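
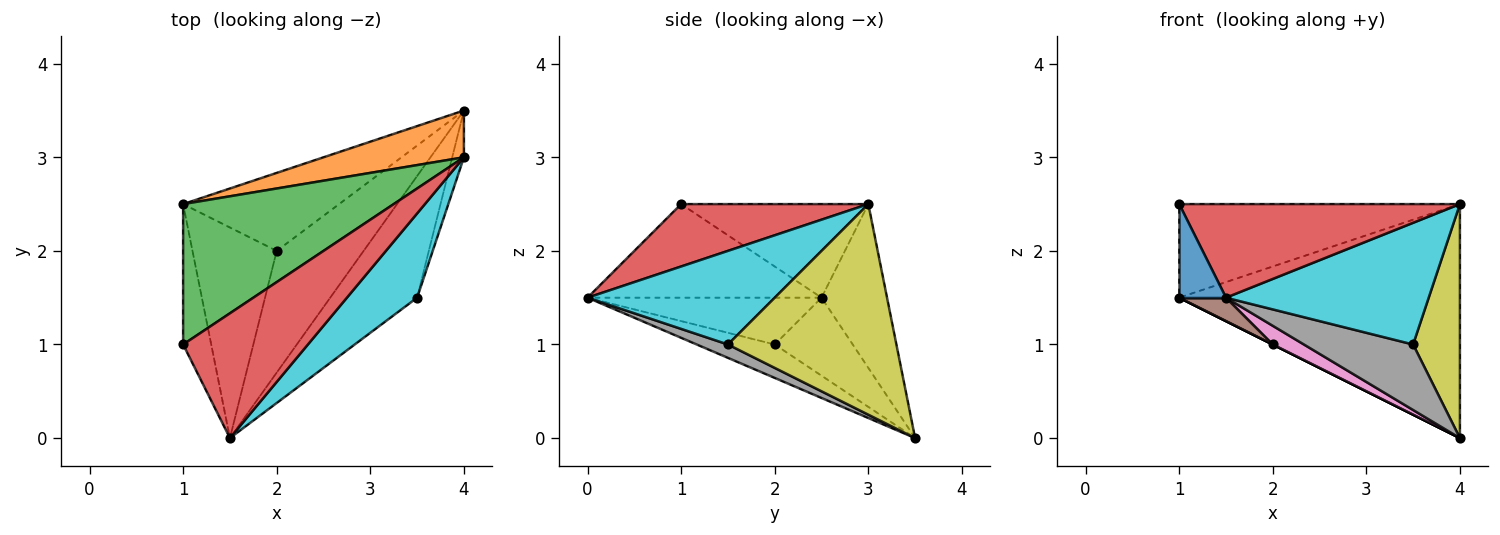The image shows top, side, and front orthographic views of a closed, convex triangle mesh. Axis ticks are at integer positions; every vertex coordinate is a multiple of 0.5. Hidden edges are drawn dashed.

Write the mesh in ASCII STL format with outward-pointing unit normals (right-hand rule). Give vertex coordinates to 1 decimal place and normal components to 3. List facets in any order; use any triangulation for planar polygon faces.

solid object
 facet normal -0.941 -0.188 -0.282
  outer loop
   vertex 1.0 1.0 2.5
   vertex 1.0 2.5 1.5
   vertex 1.5 0.0 1.5
  endloop
 endfacet
 facet normal -0.223 0.956 0.191
  outer loop
   vertex 4.0 3.0 2.5
   vertex 4.0 3.5 0.0
   vertex 1.0 2.5 1.5
  endloop
 endfacet
 facet normal -0.347 0.520 0.780
  outer loop
   vertex 4.0 3.0 2.5
   vertex 1.0 2.5 1.5
   vertex 1.0 1.0 2.5
  endloop
 endfacet
 facet normal 0.371 -0.557 0.743
  outer loop
   vertex 4.0 3.0 2.5
   vertex 1.0 1.0 2.5
   vertex 1.5 0.0 1.5
  endloop
 endfacet
 facet normal -0.447 0.000 -0.894
  outer loop
   vertex 2.0 2.0 1.0
   vertex 1.0 2.5 1.5
   vertex 4.0 3.5 0.0
  endloop
 endfacet
 facet normal -0.483 -0.097 -0.870
  outer loop
   vertex 2.0 2.0 1.0
   vertex 1.5 0.0 1.5
   vertex 1.0 2.5 1.5
  endloop
 endfacet
 facet normal -0.355 -0.142 -0.924
  outer loop
   vertex 2.0 2.0 1.0
   vertex 4.0 3.5 0.0
   vertex 1.5 0.0 1.5
  endloop
 endfacet
 facet normal 0.134 -0.470 -0.873
  outer loop
   vertex 3.5 1.5 1.0
   vertex 1.5 0.0 1.5
   vertex 4.0 3.5 0.0
  endloop
 endfacet
 facet normal 0.962 -0.267 -0.053
  outer loop
   vertex 3.5 1.5 1.0
   vertex 4.0 3.5 0.0
   vertex 4.0 3.0 2.5
  endloop
 endfacet
 facet normal 0.605 -0.655 0.453
  outer loop
   vertex 3.5 1.5 1.0
   vertex 4.0 3.0 2.5
   vertex 1.5 0.0 1.5
  endloop
 endfacet
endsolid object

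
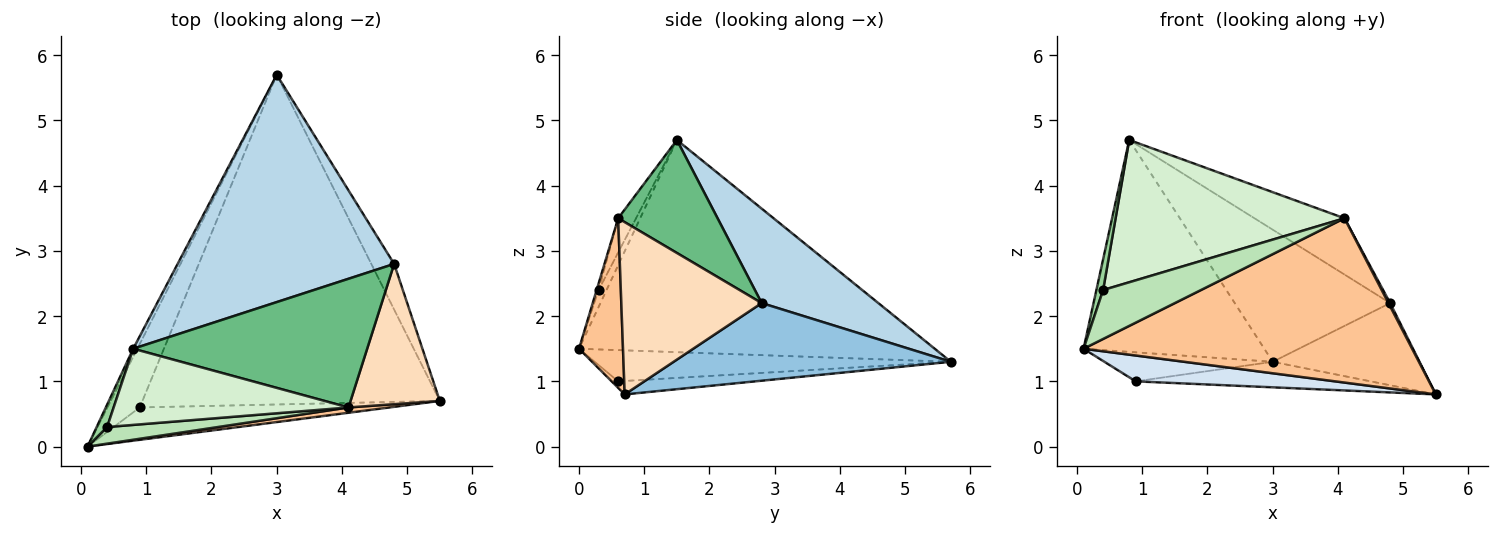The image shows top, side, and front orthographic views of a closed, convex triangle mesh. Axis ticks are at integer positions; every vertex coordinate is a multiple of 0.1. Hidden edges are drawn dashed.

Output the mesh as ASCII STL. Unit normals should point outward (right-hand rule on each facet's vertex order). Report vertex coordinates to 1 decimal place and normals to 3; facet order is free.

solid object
 facet normal -0.891 0.453 -0.017
  outer loop
   vertex 0.8 1.5 4.7
   vertex 3.0 5.7 1.3
   vertex 0.1 0.0 1.5
  endloop
 endfacet
 facet normal 0.855 0.453 -0.252
  outer loop
   vertex 4.8 2.8 2.2
   vertex 5.5 0.7 0.8
   vertex 3.0 5.7 1.3
  endloop
 endfacet
 facet normal 0.353 0.470 0.809
  outer loop
   vertex 4.8 2.8 2.2
   vertex 3.0 5.7 1.3
   vertex 0.8 1.5 4.7
  endloop
 endfacet
 facet normal -0.020 -0.624 -0.781
  outer loop
   vertex 0.9 0.6 1.0
   vertex 5.5 0.7 0.8
   vertex 0.1 0.0 1.5
  endloop
 endfacet
 facet normal -0.661 0.312 -0.683
  outer loop
   vertex 0.9 0.6 1.0
   vertex 0.1 0.0 1.5
   vertex 3.0 5.7 1.3
  endloop
 endfacet
 facet normal -0.045 0.077 -0.996
  outer loop
   vertex 0.9 0.6 1.0
   vertex 3.0 5.7 1.3
   vertex 5.5 0.7 0.8
  endloop
 endfacet
 facet normal 0.133 -0.991 0.032
  outer loop
   vertex 4.1 0.6 3.5
   vertex 0.1 0.0 1.5
   vertex 5.5 0.7 0.8
  endloop
 endfacet
 facet normal 0.888 -0.011 0.460
  outer loop
   vertex 4.1 0.6 3.5
   vertex 5.5 0.7 0.8
   vertex 4.8 2.8 2.2
  endloop
 endfacet
 facet normal 0.405 0.366 0.838
  outer loop
   vertex 4.1 0.6 3.5
   vertex 4.8 2.8 2.2
   vertex 0.8 1.5 4.7
  endloop
 endfacet
 facet normal -0.691 -0.585 0.425
  outer loop
   vertex 0.4 0.3 2.4
   vertex 0.8 1.5 4.7
   vertex 0.1 0.0 1.5
  endloop
 endfacet
 facet normal -0.019 -0.947 0.322
  outer loop
   vertex 0.4 0.3 2.4
   vertex 0.1 0.0 1.5
   vertex 4.1 0.6 3.5
  endloop
 endfacet
 facet normal -0.069 -0.880 0.471
  outer loop
   vertex 0.4 0.3 2.4
   vertex 4.1 0.6 3.5
   vertex 0.8 1.5 4.7
  endloop
 endfacet
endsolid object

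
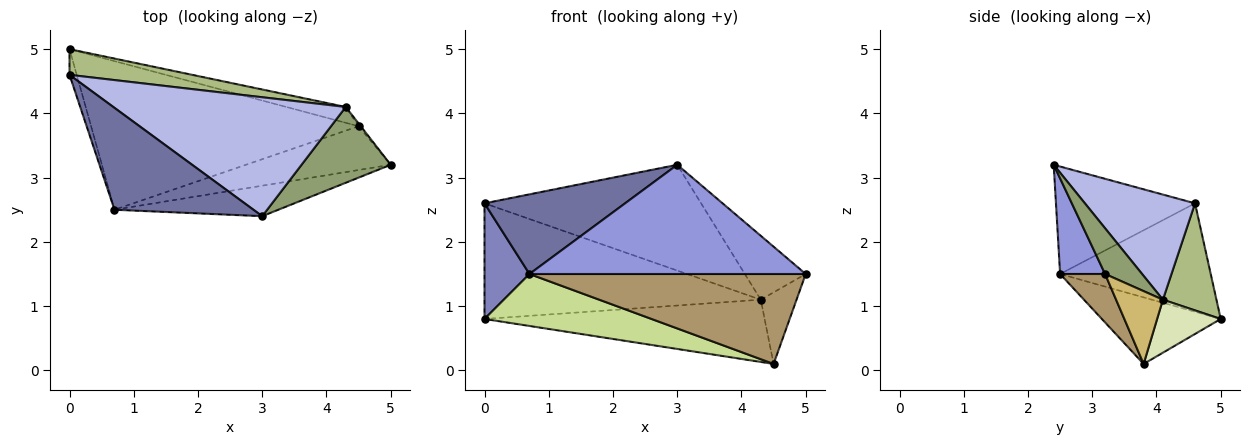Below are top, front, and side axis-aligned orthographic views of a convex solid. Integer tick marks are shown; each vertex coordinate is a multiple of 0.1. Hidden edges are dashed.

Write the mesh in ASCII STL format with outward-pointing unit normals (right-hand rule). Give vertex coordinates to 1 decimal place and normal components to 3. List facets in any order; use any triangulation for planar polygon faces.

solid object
 facet normal -0.520 -0.526 0.673
  outer loop
   vertex 0.7 2.5 1.5
   vertex 3.0 2.4 3.2
   vertex 0.0 4.6 2.6
  endloop
 endfacet
 facet normal -0.956 -0.286 -0.063
  outer loop
   vertex 0.7 2.5 1.5
   vertex 0.0 4.6 2.6
   vertex 0.0 5.0 0.8
  endloop
 endfacet
 facet normal 0.155 -0.952 -0.266
  outer loop
   vertex 0.7 2.5 1.5
   vertex 5.0 3.2 1.5
   vertex 3.0 2.4 3.2
  endloop
 endfacet
 facet normal 0.320 0.630 0.708
  outer loop
   vertex 4.3 4.1 1.1
   vertex 0.0 4.6 2.6
   vertex 3.0 2.4 3.2
  endloop
 endfacet
 facet normal 0.365 0.600 0.712
  outer loop
   vertex 4.3 4.1 1.1
   vertex 3.0 2.4 3.2
   vertex 5.0 3.2 1.5
  endloop
 endfacet
 facet normal 0.186 0.959 0.213
  outer loop
   vertex 4.3 4.1 1.1
   vertex 0.0 5.0 0.8
   vertex 0.0 4.6 2.6
  endloop
 endfacet
 facet normal -0.229 -0.321 -0.919
  outer loop
   vertex 4.5 3.8 0.1
   vertex 0.7 2.5 1.5
   vertex 0.0 5.0 0.8
  endloop
 endfacet
 facet normal 0.215 0.946 -0.241
  outer loop
   vertex 4.5 3.8 0.1
   vertex 0.0 5.0 0.8
   vertex 4.3 4.1 1.1
  endloop
 endfacet
 facet normal 0.145 -0.890 -0.433
  outer loop
   vertex 4.5 3.8 0.1
   vertex 5.0 3.2 1.5
   vertex 0.7 2.5 1.5
  endloop
 endfacet
 facet normal 0.794 0.607 -0.023
  outer loop
   vertex 4.5 3.8 0.1
   vertex 4.3 4.1 1.1
   vertex 5.0 3.2 1.5
  endloop
 endfacet
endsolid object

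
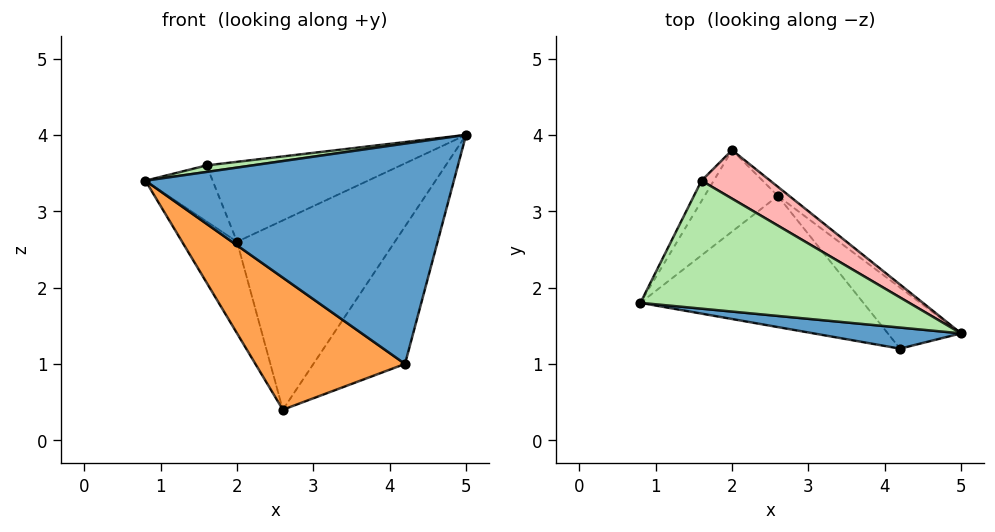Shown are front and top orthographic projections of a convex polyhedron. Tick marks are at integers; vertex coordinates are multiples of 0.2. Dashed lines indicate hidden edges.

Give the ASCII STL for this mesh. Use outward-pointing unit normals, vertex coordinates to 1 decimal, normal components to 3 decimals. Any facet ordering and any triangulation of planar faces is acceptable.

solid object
 facet normal -0.108 -0.990 0.095
  outer loop
   vertex 4.2 1.2 1.0
   vertex 5.0 1.4 4.0
   vertex 0.8 1.8 3.4
  endloop
 endfacet
 facet normal -0.860 0.381 -0.339
  outer loop
   vertex 2.6 3.2 0.4
   vertex 0.8 1.8 3.4
   vertex 2.0 3.8 2.6
  endloop
 endfacet
 facet normal -0.529 -0.602 -0.598
  outer loop
   vertex 2.6 3.2 0.4
   vertex 4.2 1.2 1.0
   vertex 0.8 1.8 3.4
  endloop
 endfacet
 facet normal 0.635 0.772 -0.037
  outer loop
   vertex 2.6 3.2 0.4
   vertex 2.0 3.8 2.6
   vertex 5.0 1.4 4.0
  endloop
 endfacet
 facet normal 0.791 0.559 -0.248
  outer loop
   vertex 2.6 3.2 0.4
   vertex 5.0 1.4 4.0
   vertex 4.2 1.2 1.0
  endloop
 endfacet
 facet normal -0.146 -0.051 0.988
  outer loop
   vertex 1.6 3.4 3.6
   vertex 0.8 1.8 3.4
   vertex 5.0 1.4 4.0
  endloop
 endfacet
 facet normal -0.873 0.458 -0.166
  outer loop
   vertex 1.6 3.4 3.6
   vertex 2.0 3.8 2.6
   vertex 0.8 1.8 3.4
  endloop
 endfacet
 facet normal 0.404 0.782 0.474
  outer loop
   vertex 1.6 3.4 3.6
   vertex 5.0 1.4 4.0
   vertex 2.0 3.8 2.6
  endloop
 endfacet
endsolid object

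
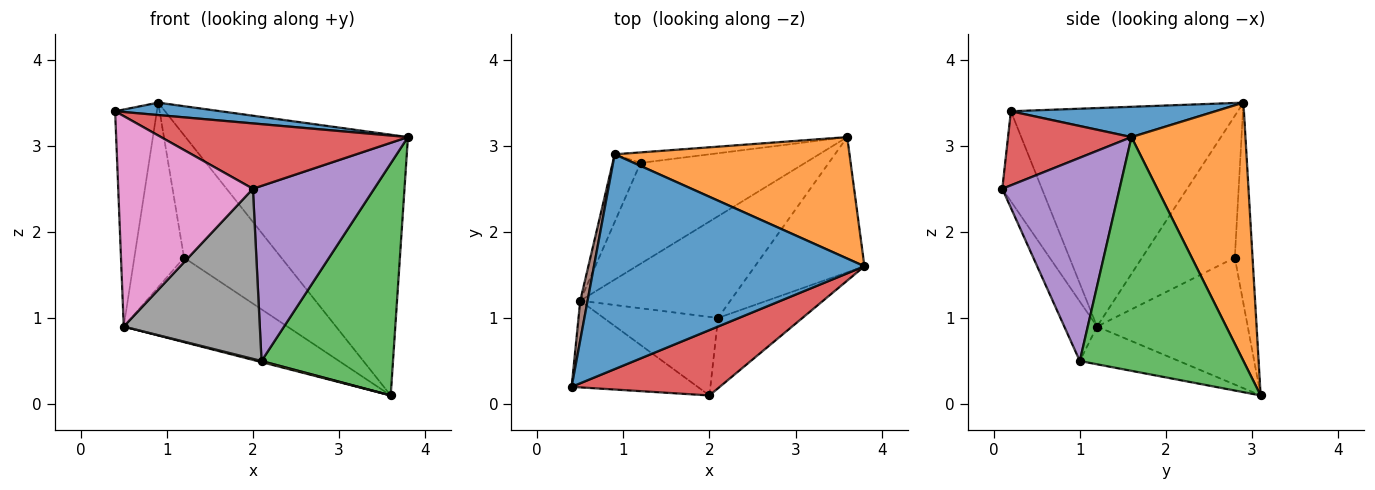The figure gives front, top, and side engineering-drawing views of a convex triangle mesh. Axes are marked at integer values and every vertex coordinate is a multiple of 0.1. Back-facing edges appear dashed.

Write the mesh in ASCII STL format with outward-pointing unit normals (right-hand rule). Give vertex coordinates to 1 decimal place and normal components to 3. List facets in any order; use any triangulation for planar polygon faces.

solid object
 facet normal 0.111 -0.057 0.992
  outer loop
   vertex 0.9 2.9 3.5
   vertex 0.4 0.2 3.4
   vertex 3.8 1.6 3.1
  endloop
 endfacet
 facet normal 0.421 0.822 0.383
  outer loop
   vertex 3.6 3.1 0.1
   vertex 0.9 2.9 3.5
   vertex 3.8 1.6 3.1
  endloop
 endfacet
 facet normal 0.732 -0.588 -0.343
  outer loop
   vertex 2.1 1.0 0.5
   vertex 3.6 3.1 0.1
   vertex 3.8 1.6 3.1
  endloop
 endfacet
 facet normal 0.333 -0.667 0.667
  outer loop
   vertex 2.0 0.1 2.5
   vertex 3.8 1.6 3.1
   vertex 0.4 0.2 3.4
  endloop
 endfacet
 facet normal 0.668 -0.691 -0.277
  outer loop
   vertex 2.0 0.1 2.5
   vertex 2.1 1.0 0.5
   vertex 3.8 1.6 3.1
  endloop
 endfacet
 facet normal -0.983 0.181 0.033
  outer loop
   vertex 0.5 1.2 0.9
   vertex 0.4 0.2 3.4
   vertex 0.9 2.9 3.5
  endloop
 endfacet
 facet normal -0.262 -0.892 -0.367
  outer loop
   vertex 0.5 1.2 0.9
   vertex 2.0 0.1 2.5
   vertex 0.4 0.2 3.4
  endloop
 endfacet
 facet normal -0.213 -0.887 -0.410
  outer loop
   vertex 0.5 1.2 0.9
   vertex 2.1 1.0 0.5
   vertex 2.0 0.1 2.5
  endloop
 endfacet
 facet normal -0.244 -0.011 -0.970
  outer loop
   vertex 0.5 1.2 0.9
   vertex 3.6 3.1 0.1
   vertex 2.1 1.0 0.5
  endloop
 endfacet
 facet normal -0.179 0.980 -0.084
  outer loop
   vertex 1.2 2.8 1.7
   vertex 0.9 2.9 3.5
   vertex 3.6 3.1 0.1
  endloop
 endfacet
 facet normal -0.869 0.465 -0.171
  outer loop
   vertex 1.2 2.8 1.7
   vertex 0.5 1.2 0.9
   vertex 0.9 2.9 3.5
  endloop
 endfacet
 facet normal -0.509 0.553 -0.660
  outer loop
   vertex 1.2 2.8 1.7
   vertex 3.6 3.1 0.1
   vertex 0.5 1.2 0.9
  endloop
 endfacet
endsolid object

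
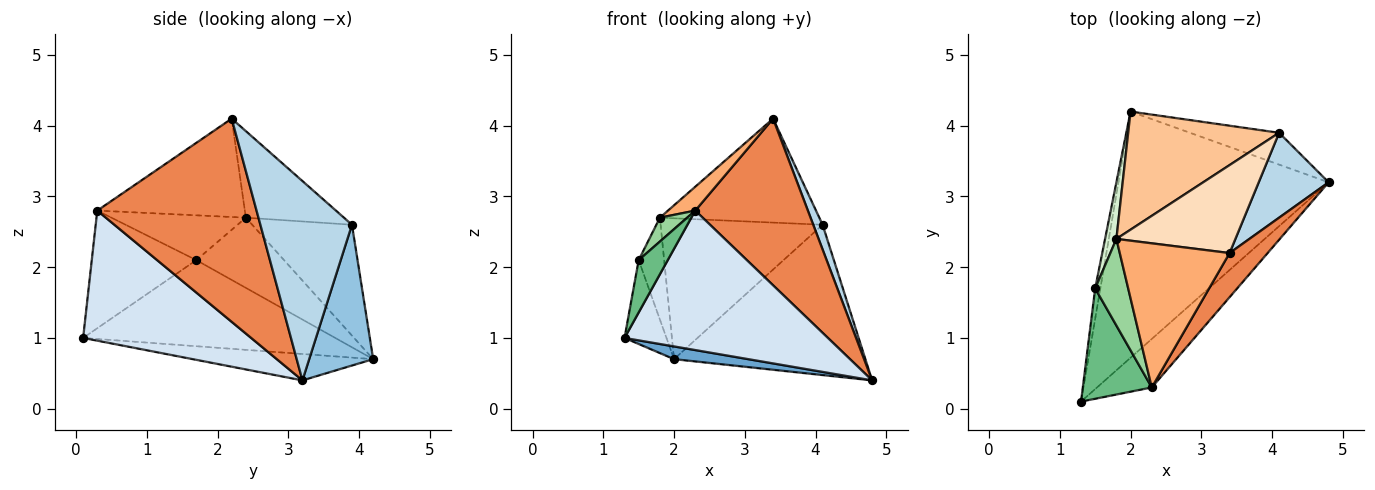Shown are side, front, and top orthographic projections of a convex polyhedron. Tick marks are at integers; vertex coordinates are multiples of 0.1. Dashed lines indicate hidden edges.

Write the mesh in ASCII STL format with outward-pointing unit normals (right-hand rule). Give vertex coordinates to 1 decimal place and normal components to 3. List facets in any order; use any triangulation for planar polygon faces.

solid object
 facet normal -0.124 -0.051 -0.991
  outer loop
   vertex 2.0 4.2 0.7
   vertex 4.8 3.2 0.4
   vertex 1.3 0.1 1.0
  endloop
 endfacet
 facet normal 0.311 0.930 -0.197
  outer loop
   vertex 4.1 3.9 2.6
   vertex 4.8 3.2 0.4
   vertex 2.0 4.2 0.7
  endloop
 endfacet
 facet normal 0.939 -0.096 0.329
  outer loop
   vertex 4.1 3.9 2.6
   vertex 3.4 2.2 4.1
   vertex 4.8 3.2 0.4
  endloop
 endfacet
 facet normal 0.615 -0.745 -0.259
  outer loop
   vertex 2.3 0.3 2.8
   vertex 1.3 0.1 1.0
   vertex 4.8 3.2 0.4
  endloop
 endfacet
 facet normal 0.807 -0.571 0.151
  outer loop
   vertex 2.3 0.3 2.8
   vertex 4.8 3.2 0.4
   vertex 3.4 2.2 4.1
  endloop
 endfacet
 facet normal -0.662 -0.122 0.739
  outer loop
   vertex 1.8 2.4 2.7
   vertex 2.3 0.3 2.8
   vertex 3.4 2.2 4.1
  endloop
 endfacet
 facet normal -0.427 0.693 0.581
  outer loop
   vertex 1.8 2.4 2.7
   vertex 4.1 3.9 2.6
   vertex 2.0 4.2 0.7
  endloop
 endfacet
 facet normal -0.425 0.691 0.585
  outer loop
   vertex 1.8 2.4 2.7
   vertex 3.4 2.2 4.1
   vertex 4.1 3.9 2.6
  endloop
 endfacet
 facet normal -0.839 -0.233 0.492
  outer loop
   vertex 1.5 1.7 2.1
   vertex 1.3 0.1 1.0
   vertex 2.3 0.3 2.8
  endloop
 endfacet
 facet normal -0.795 -0.161 0.585
  outer loop
   vertex 1.5 1.7 2.1
   vertex 2.3 0.3 2.8
   vertex 1.8 2.4 2.7
  endloop
 endfacet
 facet normal -0.985 0.164 -0.059
  outer loop
   vertex 1.5 1.7 2.1
   vertex 2.0 4.2 0.7
   vertex 1.3 0.1 1.0
  endloop
 endfacet
 facet normal -0.949 0.276 0.153
  outer loop
   vertex 1.5 1.7 2.1
   vertex 1.8 2.4 2.7
   vertex 2.0 4.2 0.7
  endloop
 endfacet
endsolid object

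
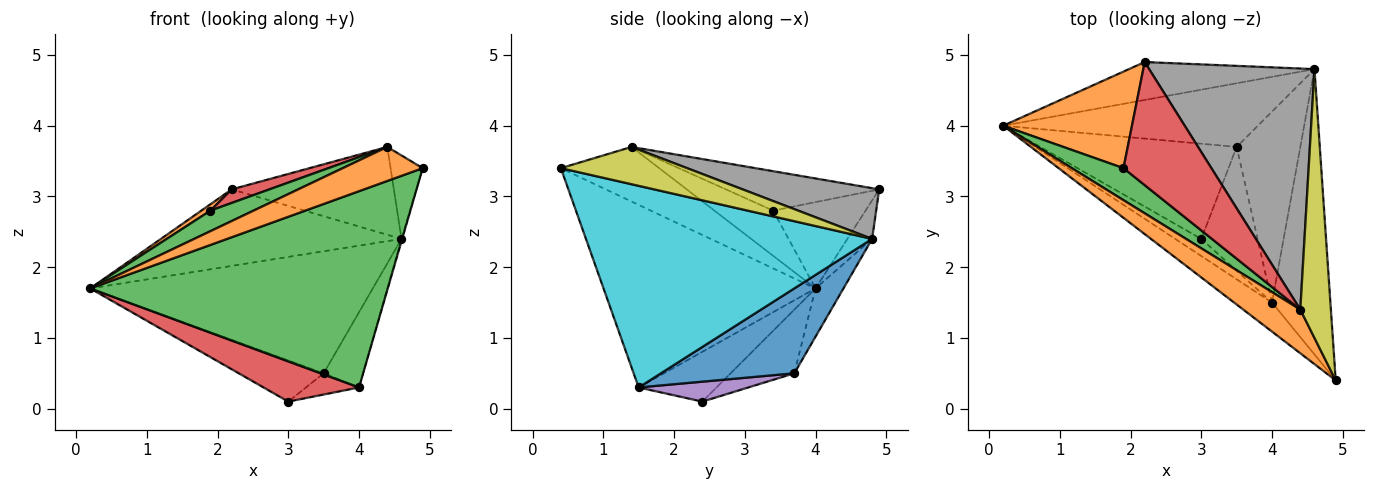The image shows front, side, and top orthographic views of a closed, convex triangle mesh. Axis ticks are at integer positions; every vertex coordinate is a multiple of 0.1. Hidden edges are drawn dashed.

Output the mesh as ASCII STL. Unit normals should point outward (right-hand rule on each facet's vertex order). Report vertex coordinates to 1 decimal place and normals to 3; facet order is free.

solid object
 facet normal -0.285 0.380 -0.880
  outer loop
   vertex 3.5 3.7 0.5
   vertex 3.0 2.4 0.1
   vertex 0.2 4.0 1.7
  endloop
 endfacet
 facet normal -0.603 -0.490 0.629
  outer loop
   vertex 4.4 1.4 3.7
   vertex 0.2 4.0 1.7
   vertex 4.9 0.4 3.4
  endloop
 endfacet
 facet normal -0.576 -0.809 -0.120
  outer loop
   vertex 4.0 1.5 0.3
   vertex 4.9 0.4 3.4
   vertex 0.2 4.0 1.7
  endloop
 endfacet
 facet normal -0.600 -0.736 -0.314
  outer loop
   vertex 4.0 1.5 0.3
   vertex 0.2 4.0 1.7
   vertex 3.0 2.4 0.1
  endloop
 endfacet
 facet normal 0.330 0.160 -0.931
  outer loop
   vertex 4.0 1.5 0.3
   vertex 3.0 2.4 0.1
   vertex 3.5 3.7 0.5
  endloop
 endfacet
 facet normal -0.092 0.892 -0.442
  outer loop
   vertex 4.6 4.8 2.4
   vertex 0.2 4.0 1.7
   vertex 2.2 4.9 3.1
  endloop
 endfacet
 facet normal -0.087 0.883 -0.461
  outer loop
   vertex 4.6 4.8 2.4
   vertex 3.5 3.7 0.5
   vertex 0.2 4.0 1.7
  endloop
 endfacet
 facet normal 0.277 0.329 0.903
  outer loop
   vertex 4.6 4.8 2.4
   vertex 2.2 4.9 3.1
   vertex 4.4 1.4 3.7
  endloop
 endfacet
 facet normal 0.759 0.193 0.622
  outer loop
   vertex 4.6 4.8 2.4
   vertex 4.4 1.4 3.7
   vertex 4.9 0.4 3.4
  endloop
 endfacet
 facet normal 0.961 0.002 -0.278
  outer loop
   vertex 4.6 4.8 2.4
   vertex 4.9 0.4 3.4
   vertex 4.0 1.5 0.3
  endloop
 endfacet
 facet normal 0.779 0.230 -0.584
  outer loop
   vertex 4.6 4.8 2.4
   vertex 4.0 1.5 0.3
   vertex 3.5 3.7 0.5
  endloop
 endfacet
 facet normal -0.556 -0.055 0.829
  outer loop
   vertex 1.9 3.4 2.8
   vertex 2.2 4.9 3.1
   vertex 0.2 4.0 1.7
  endloop
 endfacet
 facet normal -0.592 -0.435 0.678
  outer loop
   vertex 1.9 3.4 2.8
   vertex 0.2 4.0 1.7
   vertex 4.4 1.4 3.7
  endloop
 endfacet
 facet normal -0.407 -0.100 0.908
  outer loop
   vertex 1.9 3.4 2.8
   vertex 4.4 1.4 3.7
   vertex 2.2 4.9 3.1
  endloop
 endfacet
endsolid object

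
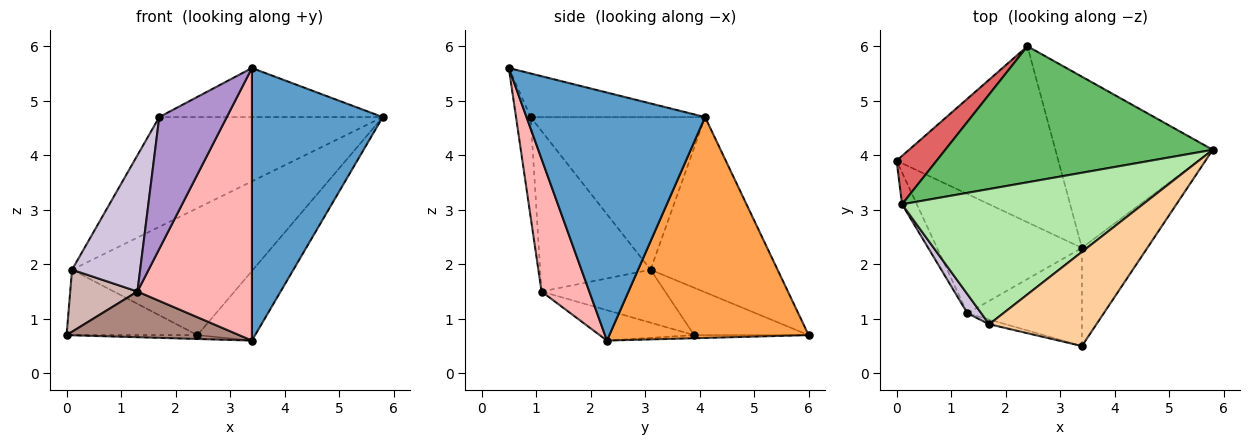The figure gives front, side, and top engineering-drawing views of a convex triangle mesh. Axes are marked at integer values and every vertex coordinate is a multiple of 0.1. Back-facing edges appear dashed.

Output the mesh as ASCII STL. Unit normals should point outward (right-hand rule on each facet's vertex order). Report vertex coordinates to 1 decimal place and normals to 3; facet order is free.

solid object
 facet normal 0.789 -0.578 -0.208
  outer loop
   vertex 3.4 2.3 0.6
   vertex 5.8 4.1 4.7
   vertex 3.4 0.5 5.6
  endloop
 endfacet
 facet normal -0.019 0.022 -1.000
  outer loop
   vertex 2.4 6.0 0.7
   vertex 3.4 2.3 0.6
   vertex 0.0 3.9 0.7
  endloop
 endfacet
 facet normal 0.793 0.230 -0.565
  outer loop
   vertex 2.4 6.0 0.7
   vertex 5.8 4.1 4.7
   vertex 3.4 2.3 0.6
  endloop
 endfacet
 facet normal -0.339 0.435 0.834
  outer loop
   vertex 1.7 0.9 4.7
   vertex 3.4 0.5 5.6
   vertex 5.8 4.1 4.7
  endloop
 endfacet
 facet normal -0.432 0.615 0.659
  outer loop
   vertex 0.1 3.1 1.9
   vertex 5.8 4.1 4.7
   vertex 2.4 6.0 0.7
  endloop
 endfacet
 facet normal -0.441 0.566 0.697
  outer loop
   vertex 0.1 3.1 1.9
   vertex 1.7 0.9 4.7
   vertex 5.8 4.1 4.7
  endloop
 endfacet
 facet normal -0.575 0.658 0.486
  outer loop
   vertex 0.1 3.1 1.9
   vertex 2.4 6.0 0.7
   vertex 0.0 3.9 0.7
  endloop
 endfacet
 facet normal 0.365 -0.876 -0.315
  outer loop
   vertex 1.3 1.1 1.5
   vertex 3.4 2.3 0.6
   vertex 3.4 0.5 5.6
  endloop
 endfacet
 facet normal -0.212 -0.977 -0.035
  outer loop
   vertex 1.3 1.1 1.5
   vertex 3.4 0.5 5.6
   vertex 1.7 0.9 4.7
  endloop
 endfacet
 facet normal -0.849 -0.524 0.073
  outer loop
   vertex 1.3 1.1 1.5
   vertex 1.7 0.9 4.7
   vertex 0.1 3.1 1.9
  endloop
 endfacet
 facet normal -0.192 -0.351 -0.916
  outer loop
   vertex 1.3 1.1 1.5
   vertex 0.0 3.9 0.7
   vertex 3.4 2.3 0.6
  endloop
 endfacet
 facet normal -0.853 -0.464 -0.238
  outer loop
   vertex 1.3 1.1 1.5
   vertex 0.1 3.1 1.9
   vertex 0.0 3.9 0.7
  endloop
 endfacet
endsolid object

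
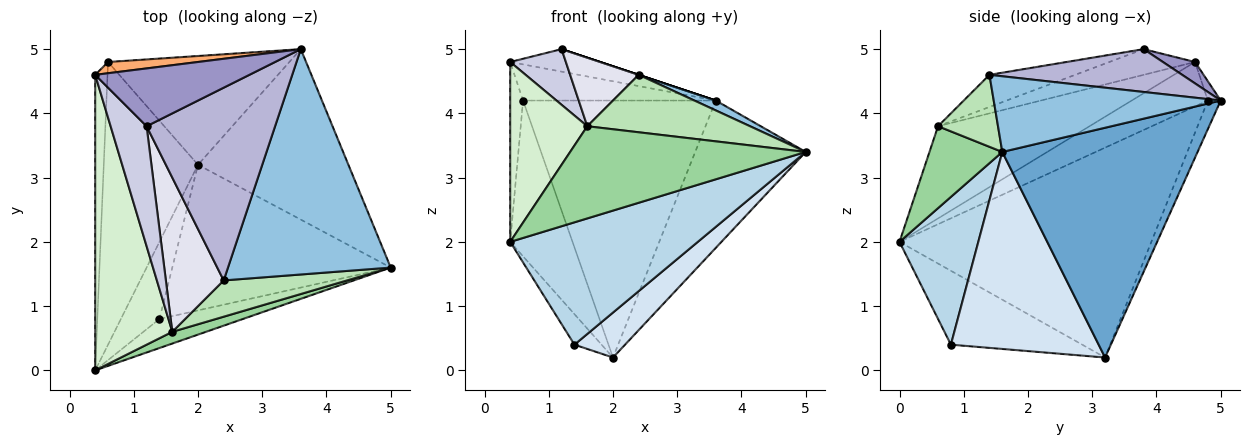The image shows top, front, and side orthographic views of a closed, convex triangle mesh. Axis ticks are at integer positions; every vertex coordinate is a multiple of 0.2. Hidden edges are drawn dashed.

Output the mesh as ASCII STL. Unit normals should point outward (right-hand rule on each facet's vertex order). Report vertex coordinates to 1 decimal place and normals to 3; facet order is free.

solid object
 facet normal 0.756 0.428 -0.495
  outer loop
   vertex 3.6 5.0 4.2
   vertex 5.0 1.6 3.4
   vertex 2.0 3.2 0.2
  endloop
 endfacet
 facet normal 0.421 -0.040 0.906
  outer loop
   vertex 2.4 1.4 4.6
   vertex 5.0 1.6 3.4
   vertex 3.6 5.0 4.2
  endloop
 endfacet
 facet normal 0.378 -0.901 -0.214
  outer loop
   vertex 1.4 0.8 0.4
   vertex 5.0 1.6 3.4
   vertex 0.4 0.0 2.0
  endloop
 endfacet
 facet normal 0.653 -0.224 -0.724
  outer loop
   vertex 1.4 0.8 0.4
   vertex 2.0 3.2 0.2
   vertex 5.0 1.6 3.4
  endloop
 endfacet
 facet normal -0.872 0.180 -0.455
  outer loop
   vertex 1.4 0.8 0.4
   vertex 0.4 0.0 2.0
   vertex 2.0 3.2 0.2
  endloop
 endfacet
 facet normal -0.064 0.953 0.296
  outer loop
   vertex 0.6 4.8 4.2
   vertex 0.4 4.6 4.8
   vertex 3.6 5.0 4.2
  endloop
 endfacet
 facet normal -0.061 0.919 -0.389
  outer loop
   vertex 0.6 4.8 4.2
   vertex 3.6 5.0 4.2
   vertex 2.0 3.2 0.2
  endloop
 endfacet
 facet normal -0.951 0.160 -0.264
  outer loop
   vertex 0.6 4.8 4.2
   vertex 0.4 0.0 2.0
   vertex 0.4 4.6 4.8
  endloop
 endfacet
 facet normal -0.890 0.220 -0.400
  outer loop
   vertex 0.6 4.8 4.2
   vertex 2.0 3.2 0.2
   vertex 0.4 0.0 2.0
  endloop
 endfacet
 facet normal 0.293 -0.948 0.121
  outer loop
   vertex 1.6 0.6 3.8
   vertex 0.4 0.0 2.0
   vertex 5.0 1.6 3.4
  endloop
 endfacet
 facet normal 0.297 -0.807 0.510
  outer loop
   vertex 1.6 0.6 3.8
   vertex 5.0 1.6 3.4
   vertex 2.4 1.4 4.6
  endloop
 endfacet
 facet normal -0.715 -0.364 0.598
  outer loop
   vertex 1.6 0.6 3.8
   vertex 0.4 4.6 4.8
   vertex 0.4 0.0 2.0
  endloop
 endfacet
 facet normal 0.128 0.359 0.924
  outer loop
   vertex 1.2 3.8 5.0
   vertex 3.6 5.0 4.2
   vertex 0.4 4.6 4.8
  endloop
 endfacet
 facet normal 0.316 0.000 0.949
  outer loop
   vertex 1.2 3.8 5.0
   vertex 2.4 1.4 4.6
   vertex 3.6 5.0 4.2
  endloop
 endfacet
 facet normal -0.544 -0.353 0.761
  outer loop
   vertex 1.2 3.8 5.0
   vertex 0.4 4.6 4.8
   vertex 1.6 0.6 3.8
  endloop
 endfacet
 facet normal -0.453 -0.362 0.815
  outer loop
   vertex 1.2 3.8 5.0
   vertex 1.6 0.6 3.8
   vertex 2.4 1.4 4.6
  endloop
 endfacet
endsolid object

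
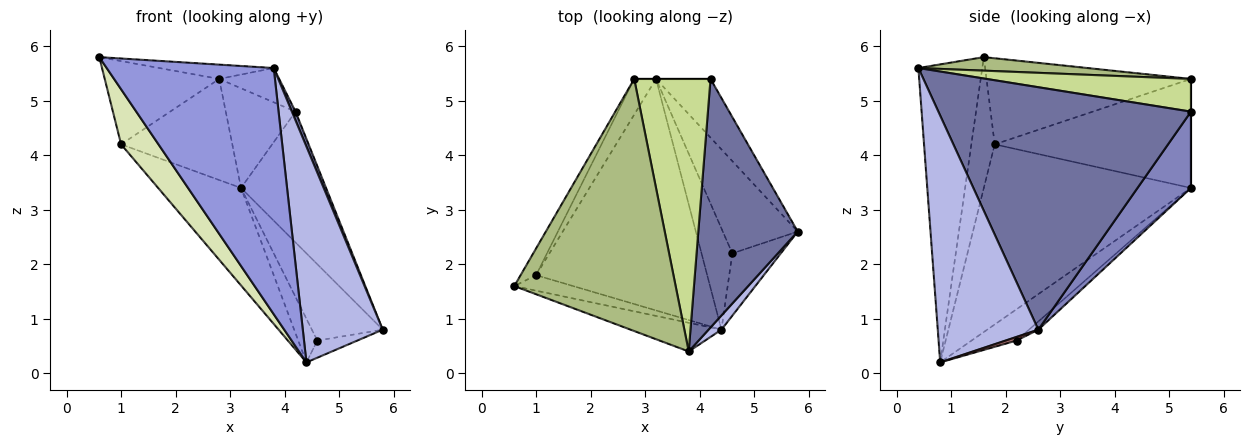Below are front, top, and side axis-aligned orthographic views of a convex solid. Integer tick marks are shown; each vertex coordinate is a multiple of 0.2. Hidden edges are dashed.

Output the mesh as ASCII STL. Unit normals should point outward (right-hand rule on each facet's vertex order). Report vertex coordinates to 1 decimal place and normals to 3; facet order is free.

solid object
 facet normal 0.925 -0.013 0.379
  outer loop
   vertex 3.8 0.4 5.6
   vertex 5.8 2.6 0.8
   vertex 4.2 5.4 4.8
  endloop
 endfacet
 facet normal 0.497 0.792 -0.355
  outer loop
   vertex 3.2 5.4 3.4
   vertex 4.2 5.4 4.8
   vertex 5.8 2.6 0.8
  endloop
 endfacet
 facet normal -0.355 -0.929 -0.108
  outer loop
   vertex 4.4 0.8 0.2
   vertex 3.8 0.4 5.6
   vertex 0.6 1.6 5.8
  endloop
 endfacet
 facet normal 0.782 -0.622 0.041
  outer loop
   vertex 4.4 0.8 0.2
   vertex 5.8 2.6 0.8
   vertex 3.8 0.4 5.6
  endloop
 endfacet
 facet normal 0.000 1.000 0.000
  outer loop
   vertex 2.8 5.4 5.4
   vertex 4.2 5.4 4.8
   vertex 3.2 5.4 3.4
  endloop
 endfacet
 facet normal 0.083 0.056 0.995
  outer loop
   vertex 2.8 5.4 5.4
   vertex 0.6 1.6 5.8
   vertex 3.8 0.4 5.6
  endloop
 endfacet
 facet normal 0.391 0.115 0.913
  outer loop
   vertex 2.8 5.4 5.4
   vertex 3.8 0.4 5.6
   vertex 4.2 5.4 4.8
  endloop
 endfacet
 facet normal -0.516 -0.825 -0.232
  outer loop
   vertex 1.0 1.8 4.2
   vertex 4.4 0.8 0.2
   vertex 0.6 1.6 5.8
  endloop
 endfacet
 facet normal -0.696 0.279 -0.661
  outer loop
   vertex 1.0 1.8 4.2
   vertex 3.2 5.4 3.4
   vertex 4.4 0.8 0.2
  endloop
 endfacet
 facet normal -0.862 0.483 -0.155
  outer loop
   vertex 1.0 1.8 4.2
   vertex 0.6 1.6 5.8
   vertex 2.8 5.4 5.4
  endloop
 endfacet
 facet normal -0.857 0.486 -0.171
  outer loop
   vertex 1.0 1.8 4.2
   vertex 2.8 5.4 5.4
   vertex 3.2 5.4 3.4
  endloop
 endfacet
 facet normal -0.084 0.635 -0.768
  outer loop
   vertex 4.6 2.2 0.6
   vertex 3.2 5.4 3.4
   vertex 5.8 2.6 0.8
  endloop
 endfacet
 facet normal 0.072 0.264 -0.962
  outer loop
   vertex 4.6 2.2 0.6
   vertex 5.8 2.6 0.8
   vertex 4.4 0.8 0.2
  endloop
 endfacet
 facet normal -0.682 0.289 -0.672
  outer loop
   vertex 4.6 2.2 0.6
   vertex 4.4 0.8 0.2
   vertex 3.2 5.4 3.4
  endloop
 endfacet
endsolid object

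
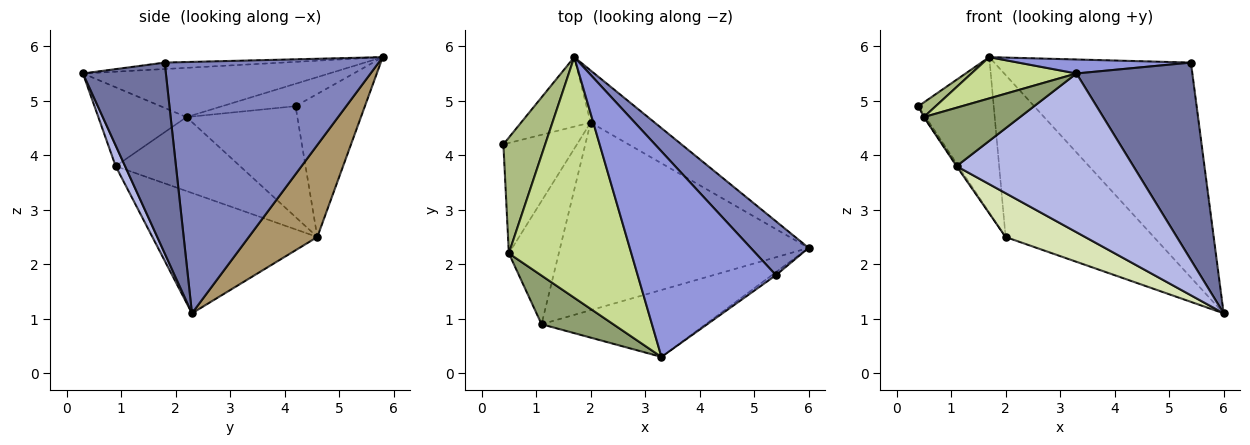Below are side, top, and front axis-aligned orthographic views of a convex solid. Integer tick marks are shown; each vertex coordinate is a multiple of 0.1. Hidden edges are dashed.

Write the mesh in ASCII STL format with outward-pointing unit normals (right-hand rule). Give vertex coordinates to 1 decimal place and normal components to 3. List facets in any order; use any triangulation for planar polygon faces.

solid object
 facet normal 0.582 -0.813 -0.012
  outer loop
   vertex 5.4 1.8 5.7
   vertex 3.3 0.3 5.5
   vertex 6.0 2.3 1.1
  endloop
 endfacet
 facet normal 0.726 0.667 0.167
  outer loop
   vertex 5.4 1.8 5.7
   vertex 6.0 2.3 1.1
   vertex 1.7 5.8 5.8
  endloop
 endfacet
 facet normal -0.046 -0.068 0.997
  outer loop
   vertex 5.4 1.8 5.7
   vertex 1.7 5.8 5.8
   vertex 3.3 0.3 5.5
  endloop
 endfacet
 facet normal 0.049 -0.920 -0.388
  outer loop
   vertex 1.1 0.9 3.8
   vertex 6.0 2.3 1.1
   vertex 3.3 0.3 5.5
  endloop
 endfacet
 facet normal -0.576 -0.628 0.523
  outer loop
   vertex 0.5 2.2 4.7
   vertex 1.1 0.9 3.8
   vertex 3.3 0.3 5.5
  endloop
 endfacet
 facet normal -0.470 -0.111 0.876
  outer loop
   vertex 0.5 2.2 4.7
   vertex 1.7 5.8 5.8
   vertex 0.4 4.2 4.9
  endloop
 endfacet
 facet normal -0.368 -0.157 0.916
  outer loop
   vertex 0.5 2.2 4.7
   vertex 3.3 0.3 5.5
   vertex 1.7 5.8 5.8
  endloop
 endfacet
 facet normal -0.427 -0.206 -0.881
  outer loop
   vertex 2.0 4.6 2.5
   vertex 6.0 2.3 1.1
   vertex 1.1 0.9 3.8
  endloop
 endfacet
 facet normal 0.403 0.871 -0.280
  outer loop
   vertex 2.0 4.6 2.5
   vertex 1.7 5.8 5.8
   vertex 6.0 2.3 1.1
  endloop
 endfacet
 facet normal -0.644 0.699 -0.313
  outer loop
   vertex 2.0 4.6 2.5
   vertex 0.4 4.2 4.9
   vertex 1.7 5.8 5.8
  endloop
 endfacet
 facet normal -0.833 0.014 -0.553
  outer loop
   vertex 2.0 4.6 2.5
   vertex 0.5 2.2 4.7
   vertex 0.4 4.2 4.9
  endloop
 endfacet
 facet normal -0.829 0.005 -0.560
  outer loop
   vertex 2.0 4.6 2.5
   vertex 1.1 0.9 3.8
   vertex 0.5 2.2 4.7
  endloop
 endfacet
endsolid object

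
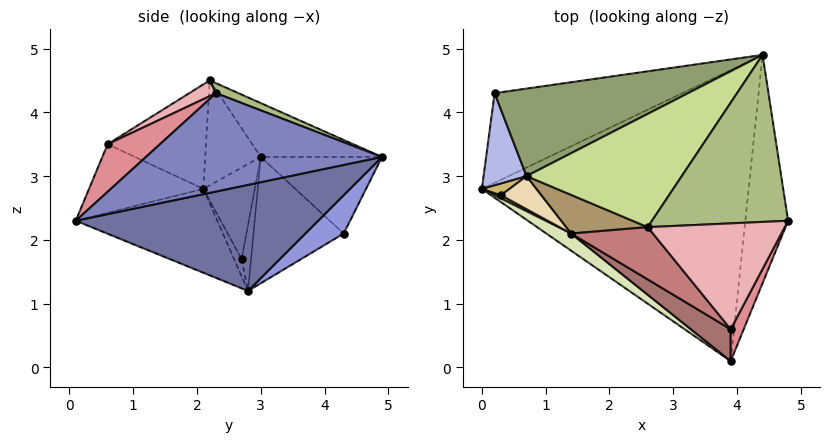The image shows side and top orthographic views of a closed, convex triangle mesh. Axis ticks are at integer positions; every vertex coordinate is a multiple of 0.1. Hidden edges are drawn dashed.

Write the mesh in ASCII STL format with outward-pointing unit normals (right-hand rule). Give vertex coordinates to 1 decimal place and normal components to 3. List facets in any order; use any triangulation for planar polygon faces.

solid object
 facet normal 0.365 0.153 -0.918
  outer loop
   vertex 3.9 0.1 2.3
   vertex 0.0 2.8 1.2
   vertex 4.4 4.9 3.3
  endloop
 endfacet
 facet normal 0.917 -0.012 -0.399
  outer loop
   vertex 3.9 0.1 2.3
   vertex 4.4 4.9 3.3
   vertex 4.8 2.3 4.3
  endloop
 endfacet
 facet normal 0.174 0.489 -0.854
  outer loop
   vertex 0.2 4.3 2.1
   vertex 4.4 4.9 3.3
   vertex 0.0 2.8 1.2
  endloop
 endfacet
 facet normal -0.945 -0.067 0.321
  outer loop
   vertex 0.2 4.3 2.1
   vertex 0.0 2.8 1.2
   vertex 0.7 3.0 3.3
  endloop
 endfacet
 facet normal -0.299 0.583 0.756
  outer loop
   vertex 0.2 4.3 2.1
   vertex 0.7 3.0 3.3
   vertex 4.4 4.9 3.3
  endloop
 endfacet
 facet normal 0.068 0.367 0.928
  outer loop
   vertex 2.6 2.2 4.5
   vertex 4.8 2.3 4.3
   vertex 4.4 4.9 3.3
  endloop
 endfacet
 facet normal -0.276 0.538 0.796
  outer loop
   vertex 2.6 2.2 4.5
   vertex 4.4 4.9 3.3
   vertex 0.7 3.0 3.3
  endloop
 endfacet
 facet normal -0.593 -0.786 0.176
  outer loop
   vertex 1.4 2.1 2.8
   vertex 0.0 2.8 1.2
   vertex 3.9 0.1 2.3
  endloop
 endfacet
 facet normal -0.571 -0.691 0.444
  outer loop
   vertex 1.4 2.1 2.8
   vertex 2.6 2.2 4.5
   vertex 0.7 3.0 3.3
  endloop
 endfacet
 facet normal -0.709 -0.640 0.297
  outer loop
   vertex 0.3 2.7 1.7
   vertex 0.7 3.0 3.3
   vertex 0.0 2.8 1.2
  endloop
 endfacet
 facet normal -0.635 -0.736 0.234
  outer loop
   vertex 0.3 2.7 1.7
   vertex 0.0 2.8 1.2
   vertex 1.4 2.1 2.8
  endloop
 endfacet
 facet normal -0.668 -0.683 0.295
  outer loop
   vertex 0.3 2.7 1.7
   vertex 1.4 2.1 2.8
   vertex 0.7 3.0 3.3
  endloop
 endfacet
 facet normal -0.552 -0.770 0.321
  outer loop
   vertex 3.9 0.6 3.5
   vertex 1.4 2.1 2.8
   vertex 3.9 0.1 2.3
  endloop
 endfacet
 facet normal -0.550 -0.716 0.430
  outer loop
   vertex 3.9 0.6 3.5
   vertex 2.6 2.2 4.5
   vertex 1.4 2.1 2.8
  endloop
 endfacet
 facet normal 0.814 -0.536 0.223
  outer loop
   vertex 3.9 0.6 3.5
   vertex 3.9 0.1 2.3
   vertex 4.8 2.3 4.3
  endloop
 endfacet
 facet normal 0.101 -0.467 0.878
  outer loop
   vertex 3.9 0.6 3.5
   vertex 4.8 2.3 4.3
   vertex 2.6 2.2 4.5
  endloop
 endfacet
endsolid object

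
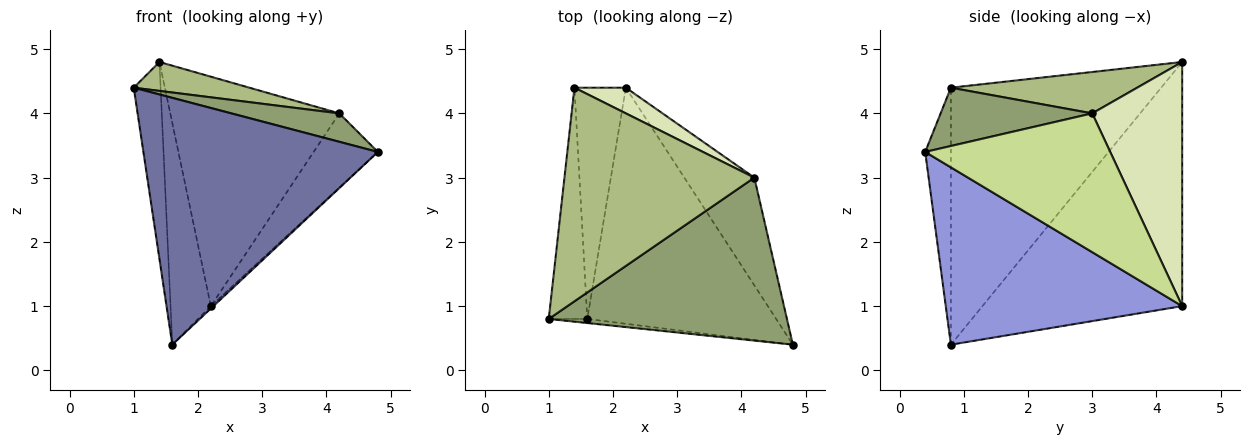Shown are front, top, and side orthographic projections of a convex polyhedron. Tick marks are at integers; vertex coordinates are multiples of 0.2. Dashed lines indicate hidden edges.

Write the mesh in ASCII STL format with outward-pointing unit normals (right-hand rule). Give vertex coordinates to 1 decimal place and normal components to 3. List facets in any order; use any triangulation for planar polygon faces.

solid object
 facet normal -0.109 -0.994 -0.016
  outer loop
   vertex 1.6 0.8 0.4
   vertex 4.8 0.4 3.4
   vertex 1.0 0.8 4.4
  endloop
 endfacet
 facet normal -0.981 0.125 -0.147
  outer loop
   vertex 1.6 0.8 0.4
   vertex 1.0 0.8 4.4
   vertex 1.4 4.4 4.8
  endloop
 endfacet
 facet normal 0.684 0.007 -0.729
  outer loop
   vertex 2.2 4.4 1.0
   vertex 4.8 0.4 3.4
   vertex 1.6 0.8 0.4
  endloop
 endfacet
 facet normal -0.960 0.194 -0.202
  outer loop
   vertex 2.2 4.4 1.0
   vertex 1.6 0.8 0.4
   vertex 1.4 4.4 4.8
  endloop
 endfacet
 facet normal 0.234 -0.167 0.958
  outer loop
   vertex 4.2 3.0 4.0
   vertex 1.0 0.8 4.4
   vertex 4.8 0.4 3.4
  endloop
 endfacet
 facet normal 0.211 -0.131 0.969
  outer loop
   vertex 4.2 3.0 4.0
   vertex 1.4 4.4 4.8
   vertex 1.0 0.8 4.4
  endloop
 endfacet
 facet normal 0.853 0.296 -0.430
  outer loop
   vertex 4.2 3.0 4.0
   vertex 4.8 0.4 3.4
   vertex 2.2 4.4 1.0
  endloop
 endfacet
 facet normal 0.467 0.879 0.098
  outer loop
   vertex 4.2 3.0 4.0
   vertex 2.2 4.4 1.0
   vertex 1.4 4.4 4.8
  endloop
 endfacet
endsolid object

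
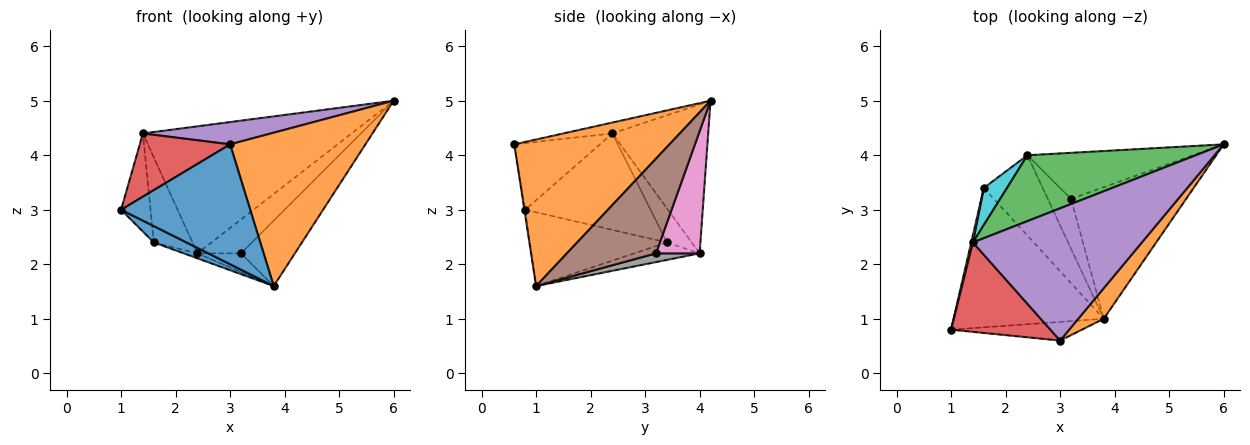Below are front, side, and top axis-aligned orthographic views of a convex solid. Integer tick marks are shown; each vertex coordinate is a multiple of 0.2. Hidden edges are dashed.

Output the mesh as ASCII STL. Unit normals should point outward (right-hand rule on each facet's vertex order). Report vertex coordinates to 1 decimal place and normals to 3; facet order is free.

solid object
 facet normal -0.006 -0.988 -0.154
  outer loop
   vertex 3.0 0.6 4.2
   vertex 1.0 0.8 3.0
   vertex 3.8 1.0 1.6
  endloop
 endfacet
 facet normal 0.747 -0.652 0.130
  outer loop
   vertex 3.0 0.6 4.2
   vertex 3.8 1.0 1.6
   vertex 6.0 4.2 5.0
  endloop
 endfacet
 facet normal -0.377 0.822 0.426
  outer loop
   vertex 1.4 2.4 4.4
   vertex 6.0 4.2 5.0
   vertex 2.4 4.0 2.2
  endloop
 endfacet
 facet normal -0.480 -0.506 0.716
  outer loop
   vertex 1.4 2.4 4.4
   vertex 1.0 0.8 3.0
   vertex 3.0 0.6 4.2
  endloop
 endfacet
 facet normal -0.063 -0.166 0.984
  outer loop
   vertex 1.4 2.4 4.4
   vertex 3.0 0.6 4.2
   vertex 6.0 4.2 5.0
  endloop
 endfacet
 facet normal 0.593 0.358 -0.721
  outer loop
   vertex 3.2 3.2 2.2
   vertex 6.0 4.2 5.0
   vertex 3.8 1.0 1.6
  endloop
 endfacet
 facet normal 0.510 0.510 -0.692
  outer loop
   vertex 3.2 3.2 2.2
   vertex 2.4 4.0 2.2
   vertex 6.0 4.2 5.0
  endloop
 endfacet
 facet normal 0.331 0.331 -0.883
  outer loop
   vertex 3.2 3.2 2.2
   vertex 3.8 1.0 1.6
   vertex 2.4 4.0 2.2
  endloop
 endfacet
 facet normal -0.973 0.229 0.017
  outer loop
   vertex 1.6 3.4 2.4
   vertex 1.0 0.8 3.0
   vertex 1.4 2.4 4.4
  endloop
 endfacet
 facet normal -0.507 0.790 0.345
  outer loop
   vertex 1.6 3.4 2.4
   vertex 1.4 2.4 4.4
   vertex 2.4 4.0 2.2
  endloop
 endfacet
 facet normal -0.439 -0.105 -0.892
  outer loop
   vertex 1.6 3.4 2.4
   vertex 3.8 1.0 1.6
   vertex 1.0 0.8 3.0
  endloop
 endfacet
 facet normal -0.284 0.059 -0.957
  outer loop
   vertex 1.6 3.4 2.4
   vertex 2.4 4.0 2.2
   vertex 3.8 1.0 1.6
  endloop
 endfacet
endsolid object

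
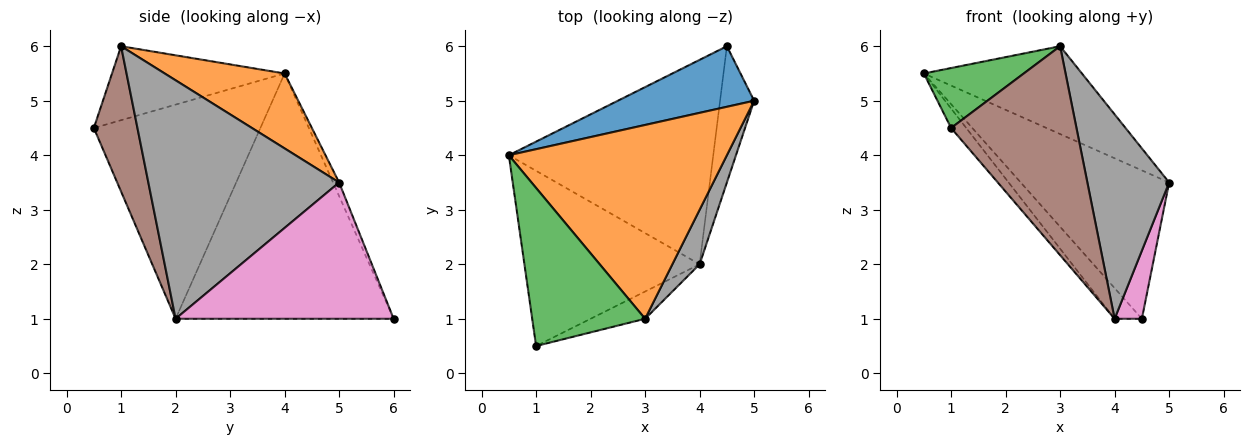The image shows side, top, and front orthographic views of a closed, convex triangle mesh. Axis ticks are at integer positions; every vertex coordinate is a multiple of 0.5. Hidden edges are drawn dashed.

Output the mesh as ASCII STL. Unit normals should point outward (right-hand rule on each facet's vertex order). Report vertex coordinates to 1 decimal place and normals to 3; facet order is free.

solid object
 facet normal -0.038 0.925 0.378
  outer loop
   vertex 4.5 6.0 1.0
   vertex 0.5 4.0 5.5
   vertex 5.0 5.0 3.5
  endloop
 endfacet
 facet normal 0.299 0.394 0.869
  outer loop
   vertex 3.0 1.0 6.0
   vertex 5.0 5.0 3.5
   vertex 0.5 4.0 5.5
  endloop
 endfacet
 facet normal -0.522 -0.302 0.797
  outer loop
   vertex 3.0 1.0 6.0
   vertex 0.5 4.0 5.5
   vertex 1.0 0.5 4.5
  endloop
 endfacet
 facet normal -0.772 0.070 -0.632
  outer loop
   vertex 4.0 2.0 1.0
   vertex 1.0 0.5 4.5
   vertex 0.5 4.0 5.5
  endloop
 endfacet
 facet normal -0.765 0.096 -0.637
  outer loop
   vertex 4.0 2.0 1.0
   vertex 0.5 4.0 5.5
   vertex 4.5 6.0 1.0
  endloop
 endfacet
 facet normal 0.326 -0.937 -0.122
  outer loop
   vertex 4.0 2.0 1.0
   vertex 3.0 1.0 6.0
   vertex 1.0 0.5 4.5
  endloop
 endfacet
 facet normal 0.963 -0.120 -0.241
  outer loop
   vertex 4.0 2.0 1.0
   vertex 4.5 6.0 1.0
   vertex 5.0 5.0 3.5
  endloop
 endfacet
 facet normal 0.914 -0.392 0.104
  outer loop
   vertex 4.0 2.0 1.0
   vertex 5.0 5.0 3.5
   vertex 3.0 1.0 6.0
  endloop
 endfacet
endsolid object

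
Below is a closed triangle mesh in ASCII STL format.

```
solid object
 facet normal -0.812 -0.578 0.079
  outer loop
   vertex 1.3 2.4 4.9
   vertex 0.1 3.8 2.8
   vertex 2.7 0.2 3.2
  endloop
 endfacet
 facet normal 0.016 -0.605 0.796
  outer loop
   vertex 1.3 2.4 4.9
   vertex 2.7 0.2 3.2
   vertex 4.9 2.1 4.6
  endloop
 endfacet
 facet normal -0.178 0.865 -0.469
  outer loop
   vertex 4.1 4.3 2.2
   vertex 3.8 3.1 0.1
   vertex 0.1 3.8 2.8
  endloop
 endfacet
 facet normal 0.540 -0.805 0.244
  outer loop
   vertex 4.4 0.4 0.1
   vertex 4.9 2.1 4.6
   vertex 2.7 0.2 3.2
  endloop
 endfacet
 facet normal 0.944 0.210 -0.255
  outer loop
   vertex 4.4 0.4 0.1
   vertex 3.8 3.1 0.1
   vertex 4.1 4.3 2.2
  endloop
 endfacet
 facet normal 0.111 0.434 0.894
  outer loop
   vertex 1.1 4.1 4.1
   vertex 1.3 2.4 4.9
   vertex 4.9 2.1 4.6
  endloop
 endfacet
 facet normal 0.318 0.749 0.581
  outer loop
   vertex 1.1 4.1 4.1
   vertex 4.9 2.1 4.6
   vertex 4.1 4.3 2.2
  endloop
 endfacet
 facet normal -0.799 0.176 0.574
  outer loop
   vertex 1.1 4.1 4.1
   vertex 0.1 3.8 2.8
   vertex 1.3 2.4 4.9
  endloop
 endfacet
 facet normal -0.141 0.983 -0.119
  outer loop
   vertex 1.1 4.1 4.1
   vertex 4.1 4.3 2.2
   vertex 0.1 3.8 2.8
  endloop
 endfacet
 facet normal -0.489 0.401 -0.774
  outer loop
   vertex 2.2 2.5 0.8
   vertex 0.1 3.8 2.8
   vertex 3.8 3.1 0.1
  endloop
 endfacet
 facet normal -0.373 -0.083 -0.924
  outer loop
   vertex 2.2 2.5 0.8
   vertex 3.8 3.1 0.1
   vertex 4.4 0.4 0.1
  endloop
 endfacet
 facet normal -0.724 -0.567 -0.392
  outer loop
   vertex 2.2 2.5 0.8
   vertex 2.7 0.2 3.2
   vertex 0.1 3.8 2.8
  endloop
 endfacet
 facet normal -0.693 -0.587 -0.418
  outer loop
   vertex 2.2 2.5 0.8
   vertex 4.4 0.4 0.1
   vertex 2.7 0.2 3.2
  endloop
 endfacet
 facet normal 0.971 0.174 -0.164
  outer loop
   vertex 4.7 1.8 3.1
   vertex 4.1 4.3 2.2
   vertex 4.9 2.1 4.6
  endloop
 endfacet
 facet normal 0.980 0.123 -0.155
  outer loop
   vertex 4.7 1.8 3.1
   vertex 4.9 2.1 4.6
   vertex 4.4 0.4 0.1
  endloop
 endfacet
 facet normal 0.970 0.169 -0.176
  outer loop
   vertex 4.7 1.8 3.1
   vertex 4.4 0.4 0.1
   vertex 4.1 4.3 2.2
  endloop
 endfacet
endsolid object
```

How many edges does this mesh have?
24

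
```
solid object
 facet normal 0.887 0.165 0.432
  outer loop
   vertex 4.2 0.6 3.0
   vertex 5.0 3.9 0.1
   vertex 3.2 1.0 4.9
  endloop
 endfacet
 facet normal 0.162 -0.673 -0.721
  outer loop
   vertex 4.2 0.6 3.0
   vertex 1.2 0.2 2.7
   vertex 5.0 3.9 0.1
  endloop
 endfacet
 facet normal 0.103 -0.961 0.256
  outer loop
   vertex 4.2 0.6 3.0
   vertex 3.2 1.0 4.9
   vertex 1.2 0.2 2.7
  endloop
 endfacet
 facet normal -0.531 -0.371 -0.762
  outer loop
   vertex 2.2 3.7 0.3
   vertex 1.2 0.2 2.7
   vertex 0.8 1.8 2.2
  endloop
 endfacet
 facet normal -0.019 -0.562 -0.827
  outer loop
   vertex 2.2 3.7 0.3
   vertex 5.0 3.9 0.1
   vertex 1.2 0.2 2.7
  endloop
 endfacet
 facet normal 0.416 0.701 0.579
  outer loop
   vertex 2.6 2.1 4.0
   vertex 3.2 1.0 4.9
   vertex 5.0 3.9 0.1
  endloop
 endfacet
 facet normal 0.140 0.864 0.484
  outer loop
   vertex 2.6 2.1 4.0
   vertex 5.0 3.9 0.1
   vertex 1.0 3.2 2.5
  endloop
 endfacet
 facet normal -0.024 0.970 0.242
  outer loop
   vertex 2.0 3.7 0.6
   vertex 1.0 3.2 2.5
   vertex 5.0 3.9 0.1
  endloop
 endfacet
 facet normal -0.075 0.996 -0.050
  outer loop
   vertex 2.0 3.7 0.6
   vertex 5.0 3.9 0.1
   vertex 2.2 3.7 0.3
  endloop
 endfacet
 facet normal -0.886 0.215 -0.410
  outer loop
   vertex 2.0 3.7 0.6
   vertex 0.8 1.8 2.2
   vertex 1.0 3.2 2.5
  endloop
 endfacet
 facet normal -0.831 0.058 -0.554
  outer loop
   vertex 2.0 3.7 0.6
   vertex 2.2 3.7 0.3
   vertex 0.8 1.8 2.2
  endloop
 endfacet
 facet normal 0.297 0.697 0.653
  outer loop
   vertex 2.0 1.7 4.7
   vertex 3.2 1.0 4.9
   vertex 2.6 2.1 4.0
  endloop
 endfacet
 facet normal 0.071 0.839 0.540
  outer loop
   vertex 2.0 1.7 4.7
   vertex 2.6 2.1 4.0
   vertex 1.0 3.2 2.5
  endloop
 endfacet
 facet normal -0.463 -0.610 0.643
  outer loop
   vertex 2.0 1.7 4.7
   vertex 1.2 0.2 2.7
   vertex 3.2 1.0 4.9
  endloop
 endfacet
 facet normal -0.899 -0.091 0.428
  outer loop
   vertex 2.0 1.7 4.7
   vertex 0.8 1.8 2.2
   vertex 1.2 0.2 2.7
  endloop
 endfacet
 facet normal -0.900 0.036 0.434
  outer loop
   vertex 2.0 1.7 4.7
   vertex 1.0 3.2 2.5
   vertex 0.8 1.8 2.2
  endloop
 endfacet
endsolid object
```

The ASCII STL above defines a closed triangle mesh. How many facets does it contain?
16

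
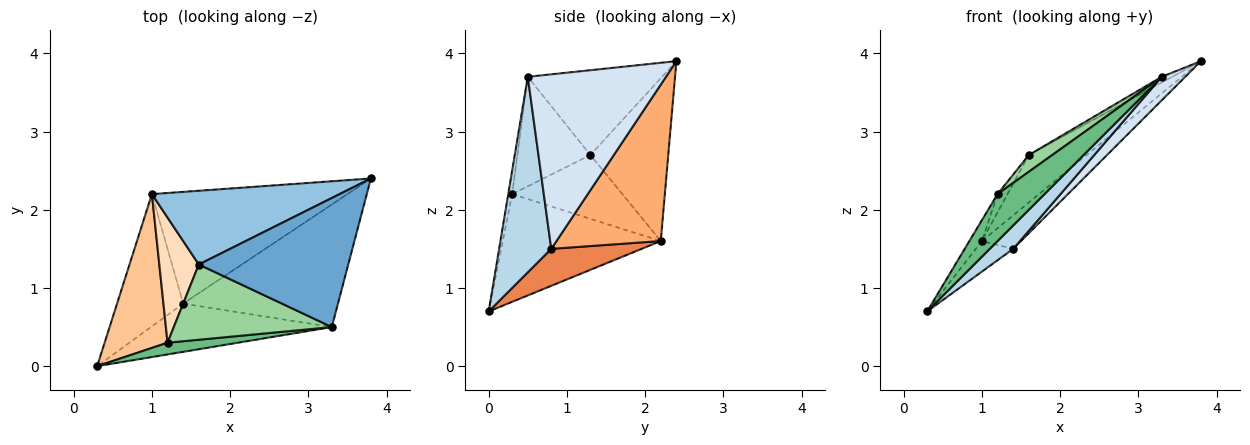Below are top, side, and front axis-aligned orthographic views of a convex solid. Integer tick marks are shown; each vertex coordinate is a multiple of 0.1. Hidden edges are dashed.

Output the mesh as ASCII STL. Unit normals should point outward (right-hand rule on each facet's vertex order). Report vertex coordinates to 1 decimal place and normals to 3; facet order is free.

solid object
 facet normal -0.493 0.038 0.869
  outer loop
   vertex 1.6 1.3 2.7
   vertex 3.3 0.5 3.7
   vertex 3.8 2.4 3.9
  endloop
 endfacet
 facet normal -0.589 0.437 0.679
  outer loop
   vertex 1.6 1.3 2.7
   vertex 3.8 2.4 3.9
   vertex 1.0 2.2 1.6
  endloop
 endfacet
 facet normal 0.697 -0.314 -0.645
  outer loop
   vertex 1.4 0.8 1.5
   vertex 3.3 0.5 3.7
   vertex 0.3 0.0 0.7
  endloop
 endfacet
 facet normal 0.742 -0.126 -0.658
  outer loop
   vertex 1.4 0.8 1.5
   vertex 3.8 2.4 3.9
   vertex 3.3 0.5 3.7
  endloop
 endfacet
 facet normal 0.478 0.198 -0.856
  outer loop
   vertex 1.4 0.8 1.5
   vertex 0.3 0.0 0.7
   vertex 1.0 2.2 1.6
  endloop
 endfacet
 facet normal 0.608 0.228 -0.760
  outer loop
   vertex 1.4 0.8 1.5
   vertex 1.0 2.2 1.6
   vertex 3.8 2.4 3.9
  endloop
 endfacet
 facet normal -0.861 0.068 0.503
  outer loop
   vertex 1.2 0.3 2.2
   vertex 1.0 2.2 1.6
   vertex 0.3 0.0 0.7
  endloop
 endfacet
 facet normal -0.848 0.077 0.525
  outer loop
   vertex 1.2 0.3 2.2
   vertex 1.6 1.3 2.7
   vertex 1.0 2.2 1.6
  endloop
 endfacet
 facet normal -0.081 -0.967 0.242
  outer loop
   vertex 1.2 0.3 2.2
   vertex 0.3 0.0 0.7
   vertex 3.3 0.5 3.7
  endloop
 endfacet
 facet normal -0.560 -0.180 0.808
  outer loop
   vertex 1.2 0.3 2.2
   vertex 3.3 0.5 3.7
   vertex 1.6 1.3 2.7
  endloop
 endfacet
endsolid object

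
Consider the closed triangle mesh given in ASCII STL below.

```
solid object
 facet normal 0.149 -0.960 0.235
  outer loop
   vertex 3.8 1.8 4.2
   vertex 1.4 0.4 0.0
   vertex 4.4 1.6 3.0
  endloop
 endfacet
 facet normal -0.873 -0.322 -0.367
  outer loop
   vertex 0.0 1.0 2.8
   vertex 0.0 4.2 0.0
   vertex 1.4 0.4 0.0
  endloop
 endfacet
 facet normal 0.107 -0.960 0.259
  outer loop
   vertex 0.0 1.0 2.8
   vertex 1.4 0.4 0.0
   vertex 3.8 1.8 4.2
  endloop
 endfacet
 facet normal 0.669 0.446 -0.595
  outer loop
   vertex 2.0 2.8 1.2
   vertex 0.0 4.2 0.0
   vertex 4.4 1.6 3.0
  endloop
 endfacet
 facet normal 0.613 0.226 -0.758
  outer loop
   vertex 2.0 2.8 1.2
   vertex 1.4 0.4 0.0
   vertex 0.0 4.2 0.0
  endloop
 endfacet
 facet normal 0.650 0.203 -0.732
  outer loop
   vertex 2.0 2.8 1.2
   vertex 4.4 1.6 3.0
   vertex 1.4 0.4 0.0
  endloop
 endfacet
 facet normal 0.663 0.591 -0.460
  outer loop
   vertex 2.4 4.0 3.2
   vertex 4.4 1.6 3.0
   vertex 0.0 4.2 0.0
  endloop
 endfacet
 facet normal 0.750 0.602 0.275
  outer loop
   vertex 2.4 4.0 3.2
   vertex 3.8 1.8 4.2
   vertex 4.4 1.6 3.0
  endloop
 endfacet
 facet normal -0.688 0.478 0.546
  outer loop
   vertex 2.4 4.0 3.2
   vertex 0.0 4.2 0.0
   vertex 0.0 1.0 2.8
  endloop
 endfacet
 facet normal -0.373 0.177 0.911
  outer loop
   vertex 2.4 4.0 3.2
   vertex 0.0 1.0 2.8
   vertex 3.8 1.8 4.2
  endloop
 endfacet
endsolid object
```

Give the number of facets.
10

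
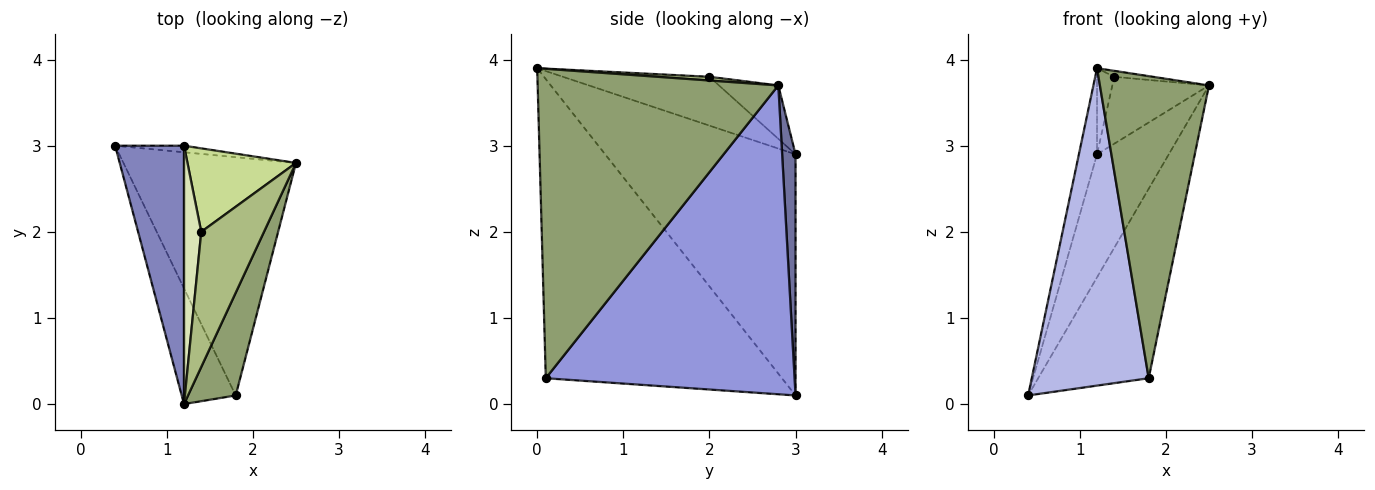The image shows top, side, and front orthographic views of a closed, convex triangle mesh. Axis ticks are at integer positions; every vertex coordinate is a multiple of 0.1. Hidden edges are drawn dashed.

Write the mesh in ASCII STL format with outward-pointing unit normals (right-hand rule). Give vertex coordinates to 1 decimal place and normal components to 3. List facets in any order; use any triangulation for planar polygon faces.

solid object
 facet normal 0.183 0.982 -0.052
  outer loop
   vertex 1.2 3.0 2.9
   vertex 2.5 2.8 3.7
   vertex 0.4 3.0 0.1
  endloop
 endfacet
 facet normal -0.958 0.091 0.274
  outer loop
   vertex 1.2 3.0 2.9
   vertex 0.4 3.0 0.1
   vertex 1.2 0.0 3.9
  endloop
 endfacet
 facet normal 0.814 0.362 -0.455
  outer loop
   vertex 1.8 0.1 0.3
   vertex 0.4 3.0 0.1
   vertex 2.5 2.8 3.7
  endloop
 endfacet
 facet normal -0.885 -0.438 -0.160
  outer loop
   vertex 1.8 0.1 0.3
   vertex 1.2 0.0 3.9
   vertex 0.4 3.0 0.1
  endloop
 endfacet
 facet normal 0.902 -0.409 0.139
  outer loop
   vertex 1.8 0.1 0.3
   vertex 2.5 2.8 3.7
   vertex 1.2 0.0 3.9
  endloop
 endfacet
 facet normal 0.059 0.044 0.997
  outer loop
   vertex 1.4 2.0 3.8
   vertex 1.2 0.0 3.9
   vertex 2.5 2.8 3.7
  endloop
 endfacet
 facet normal -0.358 0.584 0.728
  outer loop
   vertex 1.4 2.0 3.8
   vertex 2.5 2.8 3.7
   vertex 1.2 3.0 2.9
  endloop
 endfacet
 facet normal -0.937 0.110 0.331
  outer loop
   vertex 1.4 2.0 3.8
   vertex 1.2 3.0 2.9
   vertex 1.2 0.0 3.9
  endloop
 endfacet
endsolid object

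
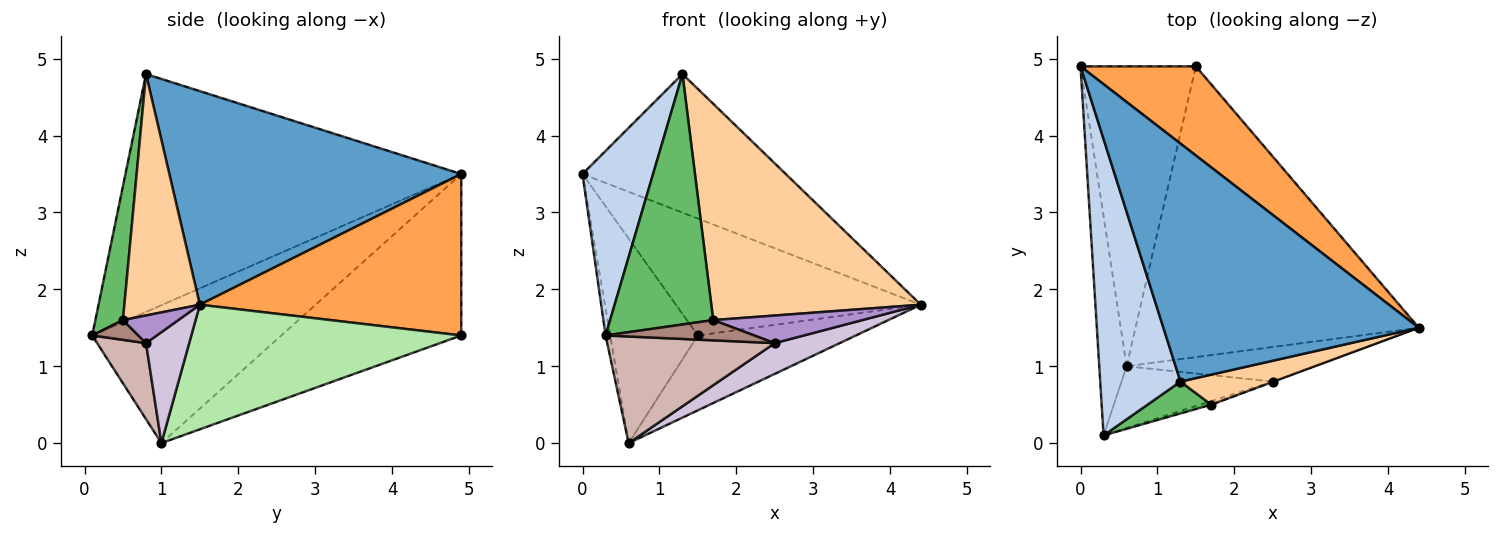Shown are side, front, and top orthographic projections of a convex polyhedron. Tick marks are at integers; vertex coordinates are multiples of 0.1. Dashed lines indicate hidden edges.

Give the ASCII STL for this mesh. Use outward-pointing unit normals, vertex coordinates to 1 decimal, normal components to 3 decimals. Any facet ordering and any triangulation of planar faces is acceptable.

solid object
 facet normal 0.586 0.408 0.700
  outer loop
   vertex 1.3 0.8 4.8
   vertex 4.4 1.5 1.8
   vertex 0.0 4.9 3.5
  endloop
 endfacet
 facet normal -0.929 -0.195 0.314
  outer loop
   vertex 1.3 0.8 4.8
   vertex 0.0 4.9 3.5
   vertex 0.3 0.1 1.4
  endloop
 endfacet
 facet normal 0.647 0.606 0.462
  outer loop
   vertex 1.5 4.9 1.4
   vertex 0.0 4.9 3.5
   vertex 4.4 1.5 1.8
  endloop
 endfacet
 facet normal 0.336 -0.933 0.129
  outer loop
   vertex 1.7 0.5 1.6
   vertex 4.4 1.5 1.8
   vertex 1.3 0.8 4.8
  endloop
 endfacet
 facet normal 0.257 -0.959 0.122
  outer loop
   vertex 1.7 0.5 1.6
   vertex 1.3 0.8 4.8
   vertex 0.3 0.1 1.4
  endloop
 endfacet
 facet normal 0.392 0.229 -0.891
  outer loop
   vertex 0.6 1.0 0.0
   vertex 1.5 4.9 1.4
   vertex 4.4 1.5 1.8
  endloop
 endfacet
 facet normal -0.981 0.024 -0.195
  outer loop
   vertex 0.6 1.0 0.0
   vertex 0.3 0.1 1.4
   vertex 0.0 4.9 3.5
  endloop
 endfacet
 facet normal -0.756 0.369 -0.540
  outer loop
   vertex 0.6 1.0 0.0
   vertex 0.0 4.9 3.5
   vertex 1.5 4.9 1.4
  endloop
 endfacet
 facet normal 0.348 -0.937 -0.010
  outer loop
   vertex 2.5 0.8 1.3
   vertex 4.4 1.5 1.8
   vertex 1.7 0.5 1.6
  endloop
 endfacet
 facet normal 0.404 -0.608 -0.684
  outer loop
   vertex 2.5 0.8 1.3
   vertex 0.6 1.0 0.0
   vertex 4.4 1.5 1.8
  endloop
 endfacet
 facet normal 0.292 -0.942 -0.162
  outer loop
   vertex 2.5 0.8 1.3
   vertex 1.7 0.5 1.6
   vertex 0.3 0.1 1.4
  endloop
 endfacet
 facet normal 0.245 -0.839 -0.487
  outer loop
   vertex 2.5 0.8 1.3
   vertex 0.3 0.1 1.4
   vertex 0.6 1.0 0.0
  endloop
 endfacet
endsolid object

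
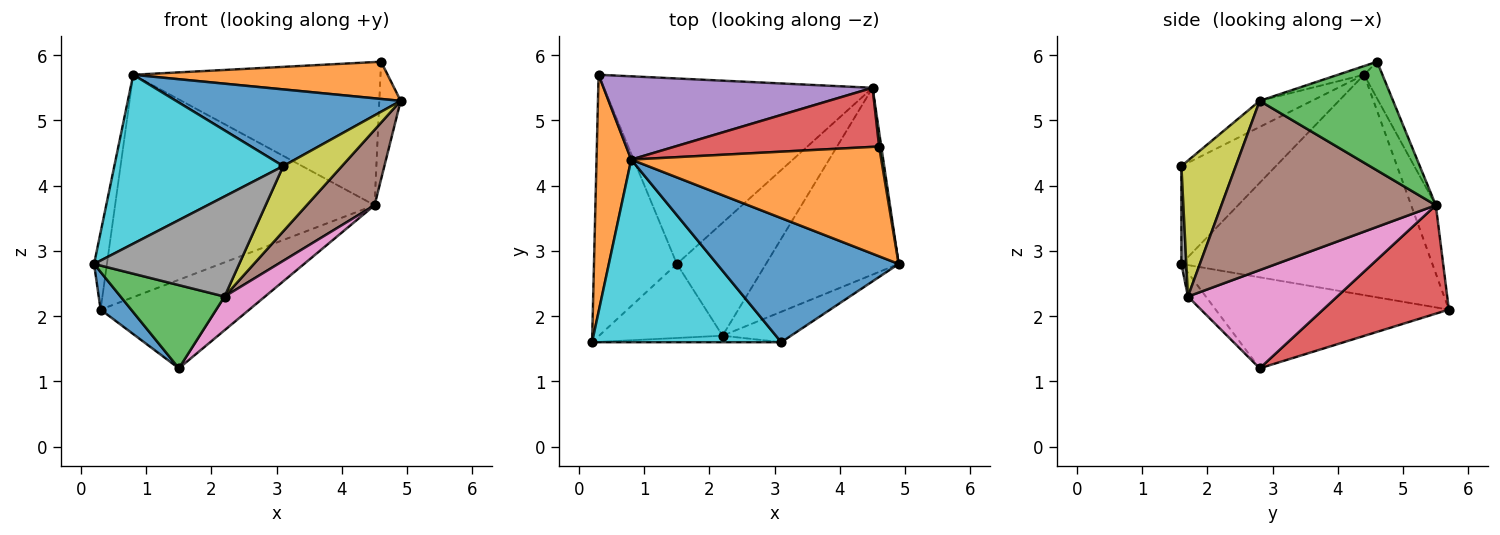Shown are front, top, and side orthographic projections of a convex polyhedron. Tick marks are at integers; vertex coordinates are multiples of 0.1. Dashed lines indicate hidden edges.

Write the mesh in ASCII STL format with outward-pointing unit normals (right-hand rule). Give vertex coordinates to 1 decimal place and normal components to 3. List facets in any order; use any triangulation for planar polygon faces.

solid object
 facet normal -0.736 -0.096 -0.670
  outer loop
   vertex 1.5 2.8 1.2
   vertex 0.2 1.6 2.8
   vertex 0.3 5.7 2.1
  endloop
 endfacet
 facet normal -0.987 0.051 0.155
  outer loop
   vertex 0.8 4.4 5.7
   vertex 0.3 5.7 2.1
   vertex 0.2 1.6 2.8
  endloop
 endfacet
 facet normal -0.128 -0.741 -0.659
  outer loop
   vertex 2.2 1.7 2.3
   vertex 0.2 1.6 2.8
   vertex 1.5 2.8 1.2
  endloop
 endfacet
 facet normal 0.342 0.405 -0.848
  outer loop
   vertex 4.5 5.5 3.7
   vertex 1.5 2.8 1.2
   vertex 0.3 5.7 2.1
  endloop
 endfacet
 facet normal -0.089 0.933 0.349
  outer loop
   vertex 4.5 5.5 3.7
   vertex 0.3 5.7 2.1
   vertex 0.8 4.4 5.7
  endloop
 endfacet
 facet normal 0.764 -0.242 -0.599
  outer loop
   vertex 4.5 5.5 3.7
   vertex 4.9 2.8 5.3
   vertex 2.2 1.7 2.3
  endloop
 endfacet
 facet normal 0.726 -0.197 -0.659
  outer loop
   vertex 4.5 5.5 3.7
   vertex 2.2 1.7 2.3
   vertex 1.5 2.8 1.2
  endloop
 endfacet
 facet normal 0.034 -0.997 -0.065
  outer loop
   vertex 3.1 1.6 4.3
   vertex 0.2 1.6 2.8
   vertex 2.2 1.7 2.3
  endloop
 endfacet
 facet normal 0.643 -0.694 -0.324
  outer loop
   vertex 3.1 1.6 4.3
   vertex 2.2 1.7 2.3
   vertex 4.9 2.8 5.3
  endloop
 endfacet
 facet normal -0.355 -0.635 0.686
  outer loop
   vertex 3.1 1.6 4.3
   vertex 0.8 4.4 5.7
   vertex 0.2 1.6 2.8
  endloop
 endfacet
 facet normal -0.121 -0.522 0.844
  outer loop
   vertex 3.1 1.6 4.3
   vertex 4.9 2.8 5.3
   vertex 0.8 4.4 5.7
  endloop
 endfacet
 facet normal -0.033 -0.321 0.947
  outer loop
   vertex 4.6 4.6 5.9
   vertex 0.8 4.4 5.7
   vertex 4.9 2.8 5.3
  endloop
 endfacet
 facet normal 0.987 0.158 0.020
  outer loop
   vertex 4.6 4.6 5.9
   vertex 4.9 2.8 5.3
   vertex 4.5 5.5 3.7
  endloop
 endfacet
 facet normal -0.069 0.922 0.380
  outer loop
   vertex 4.6 4.6 5.9
   vertex 4.5 5.5 3.7
   vertex 0.8 4.4 5.7
  endloop
 endfacet
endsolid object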